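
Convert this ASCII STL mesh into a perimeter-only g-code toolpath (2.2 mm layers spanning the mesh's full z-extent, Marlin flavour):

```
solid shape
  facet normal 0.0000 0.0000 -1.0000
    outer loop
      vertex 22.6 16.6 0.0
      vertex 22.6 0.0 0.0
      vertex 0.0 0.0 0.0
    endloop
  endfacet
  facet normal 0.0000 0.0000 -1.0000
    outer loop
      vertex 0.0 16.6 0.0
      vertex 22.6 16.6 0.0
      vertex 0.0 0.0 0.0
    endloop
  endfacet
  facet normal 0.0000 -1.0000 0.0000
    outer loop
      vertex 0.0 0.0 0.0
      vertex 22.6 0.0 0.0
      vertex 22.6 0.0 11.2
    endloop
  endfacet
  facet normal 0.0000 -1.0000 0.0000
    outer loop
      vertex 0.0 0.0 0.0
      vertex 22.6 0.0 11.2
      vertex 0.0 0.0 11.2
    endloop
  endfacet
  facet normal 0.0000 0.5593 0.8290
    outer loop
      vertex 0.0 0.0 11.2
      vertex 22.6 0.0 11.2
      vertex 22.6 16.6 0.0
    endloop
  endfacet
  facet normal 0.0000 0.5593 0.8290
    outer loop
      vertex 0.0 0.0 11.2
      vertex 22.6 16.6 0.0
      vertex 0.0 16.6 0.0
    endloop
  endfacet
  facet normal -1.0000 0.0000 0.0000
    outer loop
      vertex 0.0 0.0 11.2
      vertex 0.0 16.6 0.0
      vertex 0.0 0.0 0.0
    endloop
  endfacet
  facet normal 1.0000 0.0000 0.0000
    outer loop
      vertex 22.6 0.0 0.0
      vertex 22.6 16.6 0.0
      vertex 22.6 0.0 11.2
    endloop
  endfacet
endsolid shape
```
; perimeter-only toolpath
G21 ; units = mm
G90 ; absolute positioning
G28 ; home
; layer 1
G0 Z2.2
G0 X0.0 Y0.0
G1 X22.6 Y0.0
G1 X22.6 Y13.3
G1 X0.0 Y13.3
G1 X0.0 Y0.0
; layer 2
G0 Z4.5
G0 X0.0 Y0.0
G1 X22.6 Y0.0
G1 X22.6 Y10.0
G1 X0.0 Y10.0
G1 X0.0 Y0.0
; layer 3
G0 Z6.7
G0 X0.0 Y0.0
G1 X22.6 Y0.0
G1 X22.6 Y6.6
G1 X0.0 Y6.6
G1 X0.0 Y0.0
; layer 4
G0 Z9.0
G0 X0.0 Y0.0
G1 X22.6 Y0.0
G1 X22.6 Y3.3
G1 X0.0 Y3.3
G1 X0.0 Y0.0
M2 ; end

The solid is a wedge (ramp): 22.6 × 16.6 mm base, rising to 11.2 mm along the y=0 edge and sloping linearly to z=0 at y=16.6. Slicing at Δz = 2.2 mm — 5 equal slices spanning the solid's height, so layer i sits at z = i·h/5 — gives 4 non-empty perimeters. Each is a 4-segment closed polygon; G0 lifts to the layer z and rapids to the start vertex, then G1 traces the edges. The cross-section shrinks linearly with z (the slice at the apex is degenerate and omitted).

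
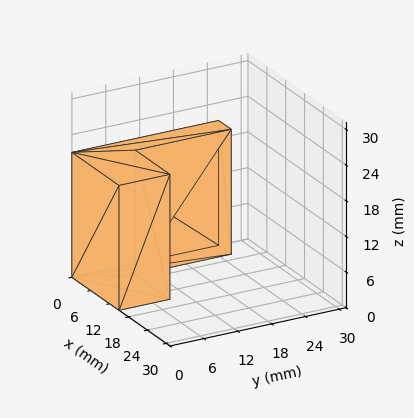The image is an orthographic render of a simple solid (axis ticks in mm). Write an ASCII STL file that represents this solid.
Reading the render: the shape is an L-shaped prism: outer 15 × 26 mm, arm thicknesses ≈ 9 mm (horizontal) and 4 mm (vertical), extruded 21 mm in z (dimensions read to the nearest mm from the axis ticks). For the STL, each face is triangulated and given an outward normal.

solid part
  facet normal 0.0000 0.0000 -1.0000
    outer loop
      vertex 15.0 9.0 0.0
      vertex 15.0 0.0 0.0
      vertex 0.0 0.0 0.0
    endloop
  endfacet
  facet normal 0.0000 0.0000 -1.0000
    outer loop
      vertex 4.0 9.0 0.0
      vertex 15.0 9.0 0.0
      vertex 0.0 0.0 0.0
    endloop
  endfacet
  facet normal 0.0000 0.0000 -1.0000
    outer loop
      vertex 4.0 26.0 0.0
      vertex 4.0 9.0 0.0
      vertex 0.0 0.0 0.0
    endloop
  endfacet
  facet normal 0.0000 0.0000 -1.0000
    outer loop
      vertex 0.0 26.0 0.0
      vertex 4.0 26.0 0.0
      vertex 0.0 0.0 0.0
    endloop
  endfacet
  facet normal 0.0000 0.0000 1.0000
    outer loop
      vertex 0.0 0.0 21.0
      vertex 15.0 0.0 21.0
      vertex 15.0 9.0 21.0
    endloop
  endfacet
  facet normal 0.0000 0.0000 1.0000
    outer loop
      vertex 0.0 0.0 21.0
      vertex 15.0 9.0 21.0
      vertex 4.0 9.0 21.0
    endloop
  endfacet
  facet normal 0.0000 0.0000 1.0000
    outer loop
      vertex 0.0 0.0 21.0
      vertex 4.0 9.0 21.0
      vertex 4.0 26.0 21.0
    endloop
  endfacet
  facet normal 0.0000 0.0000 1.0000
    outer loop
      vertex 0.0 0.0 21.0
      vertex 4.0 26.0 21.0
      vertex 0.0 26.0 21.0
    endloop
  endfacet
  facet normal 0.0000 -1.0000 0.0000
    outer loop
      vertex 0.0 0.0 0.0
      vertex 15.0 0.0 0.0
      vertex 15.0 0.0 21.0
    endloop
  endfacet
  facet normal 0.0000 -1.0000 0.0000
    outer loop
      vertex 0.0 0.0 0.0
      vertex 15.0 0.0 21.0
      vertex 0.0 0.0 21.0
    endloop
  endfacet
  facet normal 1.0000 0.0000 0.0000
    outer loop
      vertex 15.0 0.0 0.0
      vertex 15.0 9.0 0.0
      vertex 15.0 9.0 21.0
    endloop
  endfacet
  facet normal 1.0000 0.0000 0.0000
    outer loop
      vertex 15.0 0.0 0.0
      vertex 15.0 9.0 21.0
      vertex 15.0 0.0 21.0
    endloop
  endfacet
  facet normal 0.0000 1.0000 0.0000
    outer loop
      vertex 15.0 9.0 0.0
      vertex 4.0 9.0 0.0
      vertex 4.0 9.0 21.0
    endloop
  endfacet
  facet normal 0.0000 1.0000 0.0000
    outer loop
      vertex 15.0 9.0 0.0
      vertex 4.0 9.0 21.0
      vertex 15.0 9.0 21.0
    endloop
  endfacet
  facet normal 1.0000 0.0000 0.0000
    outer loop
      vertex 4.0 9.0 0.0
      vertex 4.0 26.0 0.0
      vertex 4.0 26.0 21.0
    endloop
  endfacet
  facet normal 1.0000 0.0000 0.0000
    outer loop
      vertex 4.0 9.0 0.0
      vertex 4.0 26.0 21.0
      vertex 4.0 9.0 21.0
    endloop
  endfacet
  facet normal 0.0000 1.0000 0.0000
    outer loop
      vertex 4.0 26.0 0.0
      vertex 0.0 26.0 0.0
      vertex 0.0 26.0 21.0
    endloop
  endfacet
  facet normal 0.0000 1.0000 0.0000
    outer loop
      vertex 4.0 26.0 0.0
      vertex 0.0 26.0 21.0
      vertex 4.0 26.0 21.0
    endloop
  endfacet
  facet normal -1.0000 0.0000 0.0000
    outer loop
      vertex 0.0 26.0 0.0
      vertex 0.0 0.0 0.0
      vertex 0.0 0.0 21.0
    endloop
  endfacet
  facet normal -1.0000 0.0000 0.0000
    outer loop
      vertex 0.0 26.0 0.0
      vertex 0.0 0.0 21.0
      vertex 0.0 26.0 21.0
    endloop
  endfacet
endsolid part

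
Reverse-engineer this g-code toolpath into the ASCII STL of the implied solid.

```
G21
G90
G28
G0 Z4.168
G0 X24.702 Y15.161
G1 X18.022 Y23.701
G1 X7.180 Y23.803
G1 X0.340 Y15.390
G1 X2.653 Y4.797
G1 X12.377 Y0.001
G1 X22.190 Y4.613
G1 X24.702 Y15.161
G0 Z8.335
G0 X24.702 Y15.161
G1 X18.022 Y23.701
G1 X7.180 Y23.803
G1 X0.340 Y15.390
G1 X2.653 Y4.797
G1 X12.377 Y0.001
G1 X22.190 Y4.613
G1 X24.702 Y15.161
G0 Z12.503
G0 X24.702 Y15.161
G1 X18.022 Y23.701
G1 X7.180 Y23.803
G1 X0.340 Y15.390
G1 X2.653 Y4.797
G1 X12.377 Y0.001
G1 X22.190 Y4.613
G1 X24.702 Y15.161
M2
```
solid part
  facet normal 0.0000 0.0000 -1.0000
    outer loop
      vertex 7.180 23.803 0.000
      vertex 18.022 23.701 0.000
      vertex 24.702 15.161 0.000
    endloop
  endfacet
  facet normal 0.0000 0.0000 -1.0000
    outer loop
      vertex 0.340 15.390 0.000
      vertex 7.180 23.803 0.000
      vertex 24.702 15.161 0.000
    endloop
  endfacet
  facet normal 0.0000 0.0000 -1.0000
    outer loop
      vertex 2.653 4.797 0.000
      vertex 0.340 15.390 0.000
      vertex 24.702 15.161 0.000
    endloop
  endfacet
  facet normal 0.0000 0.0000 -1.0000
    outer loop
      vertex 12.377 0.001 0.000
      vertex 2.653 4.797 0.000
      vertex 24.702 15.161 0.000
    endloop
  endfacet
  facet normal 0.0000 0.0000 -1.0000
    outer loop
      vertex 22.190 4.613 0.000
      vertex 12.377 0.001 0.000
      vertex 24.702 15.161 0.000
    endloop
  endfacet
  facet normal 0.0000 0.0000 1.0000
    outer loop
      vertex 24.702 15.161 12.503
      vertex 18.022 23.701 12.503
      vertex 7.180 23.803 12.503
    endloop
  endfacet
  facet normal 0.0000 0.0000 1.0000
    outer loop
      vertex 24.702 15.161 12.503
      vertex 7.180 23.803 12.503
      vertex 0.340 15.390 12.503
    endloop
  endfacet
  facet normal 0.0000 0.0000 1.0000
    outer loop
      vertex 24.702 15.161 12.503
      vertex 0.340 15.390 12.503
      vertex 2.653 4.797 12.503
    endloop
  endfacet
  facet normal 0.0000 0.0000 1.0000
    outer loop
      vertex 24.702 15.161 12.503
      vertex 2.653 4.797 12.503
      vertex 12.377 0.001 12.503
    endloop
  endfacet
  facet normal 0.0000 0.0000 1.0000
    outer loop
      vertex 24.702 15.161 12.503
      vertex 12.377 0.001 12.503
      vertex 22.190 4.613 12.503
    endloop
  endfacet
  facet normal 0.7877 0.6161 0.0000
    outer loop
      vertex 24.702 15.161 0.000
      vertex 18.022 23.701 0.000
      vertex 18.022 23.701 12.503
    endloop
  endfacet
  facet normal 0.7877 0.6161 0.0000
    outer loop
      vertex 24.702 15.161 0.000
      vertex 18.022 23.701 12.503
      vertex 24.702 15.161 12.503
    endloop
  endfacet
  facet normal 0.0094 1.0000 0.0000
    outer loop
      vertex 18.022 23.701 0.000
      vertex 7.180 23.803 0.000
      vertex 7.180 23.803 12.503
    endloop
  endfacet
  facet normal 0.0094 1.0000 0.0000
    outer loop
      vertex 18.022 23.701 0.000
      vertex 7.180 23.803 12.503
      vertex 18.022 23.701 12.503
    endloop
  endfacet
  facet normal -0.7759 0.6308 0.0000
    outer loop
      vertex 7.180 23.803 0.000
      vertex 0.340 15.390 0.000
      vertex 0.340 15.390 12.503
    endloop
  endfacet
  facet normal -0.7759 0.6308 0.0000
    outer loop
      vertex 7.180 23.803 0.000
      vertex 0.340 15.390 12.503
      vertex 7.180 23.803 12.503
    endloop
  endfacet
  facet normal -0.9770 -0.2133 0.0000
    outer loop
      vertex 0.340 15.390 0.000
      vertex 2.653 4.797 0.000
      vertex 2.653 4.797 12.503
    endloop
  endfacet
  facet normal -0.9770 -0.2133 0.0000
    outer loop
      vertex 0.340 15.390 0.000
      vertex 2.653 4.797 12.503
      vertex 0.340 15.390 12.503
    endloop
  endfacet
  facet normal -0.4423 -0.8968 0.0000
    outer loop
      vertex 2.653 4.797 0.000
      vertex 12.377 0.001 0.000
      vertex 12.377 0.001 12.503
    endloop
  endfacet
  facet normal -0.4423 -0.8968 0.0000
    outer loop
      vertex 2.653 4.797 0.000
      vertex 12.377 0.001 12.503
      vertex 2.653 4.797 12.503
    endloop
  endfacet
  facet normal 0.4254 -0.9050 0.0000
    outer loop
      vertex 12.377 0.001 0.000
      vertex 22.190 4.613 0.000
      vertex 22.190 4.613 12.503
    endloop
  endfacet
  facet normal 0.4254 -0.9050 0.0000
    outer loop
      vertex 12.377 0.001 0.000
      vertex 22.190 4.613 12.503
      vertex 12.377 0.001 12.503
    endloop
  endfacet
  facet normal 0.9728 -0.2317 0.0000
    outer loop
      vertex 22.190 4.613 0.000
      vertex 24.702 15.161 0.000
      vertex 24.702 15.161 12.503
    endloop
  endfacet
  facet normal 0.9728 -0.2317 0.0000
    outer loop
      vertex 22.190 4.613 0.000
      vertex 24.702 15.161 12.503
      vertex 22.190 4.613 12.503
    endloop
  endfacet
endsolid part

The G0 Z moves step by Δz≈4.168 mm. Every layer's G1 loop is the same polygon, so the solid is a straight extrusion of it from z=0 to z≈12.5. Closing with flat bottom and top caps and triangulating gives 24 facets — a regular 7-sided prism (a cylinder approximated with 7 flat sides), circumscribed radius ≈ 12.5 mm, height ≈ 12.5 mm.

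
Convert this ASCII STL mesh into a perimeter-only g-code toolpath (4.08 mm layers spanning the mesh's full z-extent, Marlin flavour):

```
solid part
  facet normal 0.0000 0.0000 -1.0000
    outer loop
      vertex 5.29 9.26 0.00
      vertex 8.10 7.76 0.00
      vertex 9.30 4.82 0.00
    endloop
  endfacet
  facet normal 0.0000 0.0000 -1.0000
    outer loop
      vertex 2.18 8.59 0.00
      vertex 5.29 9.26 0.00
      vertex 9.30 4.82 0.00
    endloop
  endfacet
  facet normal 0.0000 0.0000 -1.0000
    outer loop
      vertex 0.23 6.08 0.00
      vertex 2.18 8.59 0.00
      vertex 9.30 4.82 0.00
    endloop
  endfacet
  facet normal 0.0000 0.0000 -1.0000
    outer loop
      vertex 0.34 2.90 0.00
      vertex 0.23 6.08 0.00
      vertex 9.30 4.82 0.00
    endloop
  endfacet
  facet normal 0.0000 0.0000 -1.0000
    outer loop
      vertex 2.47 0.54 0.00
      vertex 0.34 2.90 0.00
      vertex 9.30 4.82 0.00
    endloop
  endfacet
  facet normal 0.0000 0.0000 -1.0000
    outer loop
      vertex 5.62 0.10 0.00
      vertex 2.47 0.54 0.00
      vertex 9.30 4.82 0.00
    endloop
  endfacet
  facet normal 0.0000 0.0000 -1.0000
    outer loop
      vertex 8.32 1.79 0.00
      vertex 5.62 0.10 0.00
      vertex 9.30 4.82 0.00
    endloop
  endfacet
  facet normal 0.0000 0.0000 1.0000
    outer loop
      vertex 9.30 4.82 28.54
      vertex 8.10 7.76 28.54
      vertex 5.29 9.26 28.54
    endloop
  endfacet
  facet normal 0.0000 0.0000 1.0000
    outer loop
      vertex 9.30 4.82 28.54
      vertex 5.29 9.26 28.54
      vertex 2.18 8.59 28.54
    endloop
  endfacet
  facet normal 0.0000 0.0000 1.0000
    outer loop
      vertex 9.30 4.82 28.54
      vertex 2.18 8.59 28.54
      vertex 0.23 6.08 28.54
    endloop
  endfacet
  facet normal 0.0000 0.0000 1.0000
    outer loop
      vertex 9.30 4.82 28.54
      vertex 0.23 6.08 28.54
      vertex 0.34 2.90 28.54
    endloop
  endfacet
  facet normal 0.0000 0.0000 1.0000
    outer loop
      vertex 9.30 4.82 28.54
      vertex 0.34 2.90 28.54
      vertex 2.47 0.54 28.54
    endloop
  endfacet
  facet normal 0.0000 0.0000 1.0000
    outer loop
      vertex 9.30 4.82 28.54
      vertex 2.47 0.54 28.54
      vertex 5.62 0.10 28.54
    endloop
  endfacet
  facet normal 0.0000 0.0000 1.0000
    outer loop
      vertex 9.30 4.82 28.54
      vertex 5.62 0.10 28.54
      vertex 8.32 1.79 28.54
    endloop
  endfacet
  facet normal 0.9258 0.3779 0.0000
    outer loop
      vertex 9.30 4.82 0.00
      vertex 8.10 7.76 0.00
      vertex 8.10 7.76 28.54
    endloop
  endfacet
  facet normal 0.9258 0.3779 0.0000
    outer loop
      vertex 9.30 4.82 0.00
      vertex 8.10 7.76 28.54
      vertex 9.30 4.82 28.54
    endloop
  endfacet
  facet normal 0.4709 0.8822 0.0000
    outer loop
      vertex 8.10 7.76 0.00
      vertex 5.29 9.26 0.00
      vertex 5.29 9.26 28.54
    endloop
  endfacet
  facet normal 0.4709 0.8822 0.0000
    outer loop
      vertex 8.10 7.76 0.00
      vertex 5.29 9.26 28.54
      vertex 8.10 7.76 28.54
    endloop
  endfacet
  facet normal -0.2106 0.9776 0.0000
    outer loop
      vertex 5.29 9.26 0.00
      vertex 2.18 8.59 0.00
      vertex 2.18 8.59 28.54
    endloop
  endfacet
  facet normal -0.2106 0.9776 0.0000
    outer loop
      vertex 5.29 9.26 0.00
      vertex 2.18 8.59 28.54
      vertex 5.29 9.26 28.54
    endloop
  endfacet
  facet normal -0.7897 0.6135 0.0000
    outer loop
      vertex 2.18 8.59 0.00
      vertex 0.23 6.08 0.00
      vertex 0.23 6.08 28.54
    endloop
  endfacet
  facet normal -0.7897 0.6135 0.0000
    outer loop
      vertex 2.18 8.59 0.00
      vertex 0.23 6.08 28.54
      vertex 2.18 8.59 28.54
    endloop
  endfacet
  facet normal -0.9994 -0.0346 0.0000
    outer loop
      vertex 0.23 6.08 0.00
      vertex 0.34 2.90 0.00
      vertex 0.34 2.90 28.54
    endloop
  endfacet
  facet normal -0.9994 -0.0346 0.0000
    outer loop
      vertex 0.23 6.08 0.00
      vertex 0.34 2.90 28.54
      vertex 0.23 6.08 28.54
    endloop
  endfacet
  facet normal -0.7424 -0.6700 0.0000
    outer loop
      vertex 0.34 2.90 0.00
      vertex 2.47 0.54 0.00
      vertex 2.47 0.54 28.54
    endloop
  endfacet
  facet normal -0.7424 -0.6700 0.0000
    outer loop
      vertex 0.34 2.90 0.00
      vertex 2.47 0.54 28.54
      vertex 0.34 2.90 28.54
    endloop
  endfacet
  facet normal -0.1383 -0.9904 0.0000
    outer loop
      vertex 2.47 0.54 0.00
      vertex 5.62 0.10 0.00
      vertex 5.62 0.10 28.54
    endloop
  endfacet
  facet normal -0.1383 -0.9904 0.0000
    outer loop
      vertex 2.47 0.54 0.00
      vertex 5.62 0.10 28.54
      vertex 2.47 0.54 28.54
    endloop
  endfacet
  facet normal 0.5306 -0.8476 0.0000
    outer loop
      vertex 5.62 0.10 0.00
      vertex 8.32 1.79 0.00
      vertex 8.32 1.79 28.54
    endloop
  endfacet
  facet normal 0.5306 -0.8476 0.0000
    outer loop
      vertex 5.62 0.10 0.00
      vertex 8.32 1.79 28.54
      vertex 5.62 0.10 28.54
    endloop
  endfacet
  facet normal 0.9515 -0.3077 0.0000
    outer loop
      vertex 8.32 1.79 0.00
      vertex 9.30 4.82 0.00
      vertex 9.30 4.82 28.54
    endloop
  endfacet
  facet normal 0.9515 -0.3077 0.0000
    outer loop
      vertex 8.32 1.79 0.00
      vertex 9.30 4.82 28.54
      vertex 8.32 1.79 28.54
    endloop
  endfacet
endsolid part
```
; perimeter-only toolpath
G21 ; units = mm
G90 ; absolute positioning
G28 ; home
; layer 1
G0 Z4.08
G0 X9.30 Y4.82
G1 X8.10 Y7.76
G1 X5.29 Y9.26
G1 X2.18 Y8.59
G1 X0.23 Y6.08
G1 X0.34 Y2.90
G1 X2.47 Y0.54
G1 X5.62 Y0.10
G1 X8.32 Y1.79
G1 X9.30 Y4.82
; layer 2
G0 Z8.15
G0 X9.30 Y4.82
G1 X8.10 Y7.76
G1 X5.29 Y9.26
G1 X2.18 Y8.59
G1 X0.23 Y6.08
G1 X0.34 Y2.90
G1 X2.47 Y0.54
G1 X5.62 Y0.10
G1 X8.32 Y1.79
G1 X9.30 Y4.82
; layer 3
G0 Z12.23
G0 X9.30 Y4.82
G1 X8.10 Y7.76
G1 X5.29 Y9.26
G1 X2.18 Y8.59
G1 X0.23 Y6.08
G1 X0.34 Y2.90
G1 X2.47 Y0.54
G1 X5.62 Y0.10
G1 X8.32 Y1.79
G1 X9.30 Y4.82
; layer 4
G0 Z16.31
G0 X9.30 Y4.82
G1 X8.10 Y7.76
G1 X5.29 Y9.26
G1 X2.18 Y8.59
G1 X0.23 Y6.08
G1 X0.34 Y2.90
G1 X2.47 Y0.54
G1 X5.62 Y0.10
G1 X8.32 Y1.79
G1 X9.30 Y4.82
; layer 5
G0 Z20.39
G0 X9.30 Y4.82
G1 X8.10 Y7.76
G1 X5.29 Y9.26
G1 X2.18 Y8.59
G1 X0.23 Y6.08
G1 X0.34 Y2.90
G1 X2.47 Y0.54
G1 X5.62 Y0.10
G1 X8.32 Y1.79
G1 X9.30 Y4.82
; layer 6
G0 Z24.46
G0 X9.30 Y4.82
G1 X8.10 Y7.76
G1 X5.29 Y9.26
G1 X2.18 Y8.59
G1 X0.23 Y6.08
G1 X0.34 Y2.90
G1 X2.47 Y0.54
G1 X5.62 Y0.10
G1 X8.32 Y1.79
G1 X9.30 Y4.82
; layer 7
G0 Z28.54
G0 X9.30 Y4.82
G1 X8.10 Y7.76
G1 X5.29 Y9.26
G1 X2.18 Y8.59
G1 X0.23 Y6.08
G1 X0.34 Y2.90
G1 X2.47 Y0.54
G1 X5.62 Y0.10
G1 X8.32 Y1.79
G1 X9.30 Y4.82
M2 ; end

The solid is a regular 9-sided prism (a cylinder approximated with 9 flat sides), circumscribed radius ≈ 4.65 mm, height ≈ 28.5 mm. Slicing at Δz = 4.08 mm — 7 equal slices spanning the solid's height, so layer i sits at z = i·h/7 — gives 7 non-empty perimeters. Each is a 9-segment closed polygon; G0 lifts to the layer z and rapids to the start vertex, then G1 traces the edges.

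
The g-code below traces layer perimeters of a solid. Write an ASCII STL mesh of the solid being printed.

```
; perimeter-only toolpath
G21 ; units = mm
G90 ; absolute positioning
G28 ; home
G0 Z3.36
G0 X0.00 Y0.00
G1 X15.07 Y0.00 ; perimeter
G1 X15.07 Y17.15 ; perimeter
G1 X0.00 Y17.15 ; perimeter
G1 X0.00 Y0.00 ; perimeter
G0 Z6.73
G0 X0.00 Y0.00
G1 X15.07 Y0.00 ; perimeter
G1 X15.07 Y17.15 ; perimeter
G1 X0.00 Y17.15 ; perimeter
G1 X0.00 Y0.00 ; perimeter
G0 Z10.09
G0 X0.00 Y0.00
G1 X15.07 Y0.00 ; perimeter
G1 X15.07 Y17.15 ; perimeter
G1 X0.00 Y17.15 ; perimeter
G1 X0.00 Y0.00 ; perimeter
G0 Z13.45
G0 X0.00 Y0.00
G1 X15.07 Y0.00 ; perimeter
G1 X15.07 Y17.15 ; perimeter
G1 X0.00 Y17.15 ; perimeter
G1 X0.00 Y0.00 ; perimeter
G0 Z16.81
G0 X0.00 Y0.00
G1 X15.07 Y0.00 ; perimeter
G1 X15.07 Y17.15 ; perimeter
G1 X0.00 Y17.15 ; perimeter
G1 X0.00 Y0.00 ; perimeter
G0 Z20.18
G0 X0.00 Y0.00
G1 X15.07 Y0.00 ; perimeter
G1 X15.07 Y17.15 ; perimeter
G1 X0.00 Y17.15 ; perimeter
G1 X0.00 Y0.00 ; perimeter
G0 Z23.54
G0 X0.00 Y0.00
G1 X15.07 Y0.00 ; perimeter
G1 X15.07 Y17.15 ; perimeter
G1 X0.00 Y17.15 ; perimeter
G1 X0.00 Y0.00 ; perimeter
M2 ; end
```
solid part
  facet normal 0.0000 0.0000 -1.0000
    outer loop
      vertex 15.07 17.15 0.00
      vertex 15.07 0.00 0.00
      vertex 0.00 0.00 0.00
    endloop
  endfacet
  facet normal 0.0000 0.0000 -1.0000
    outer loop
      vertex 0.00 17.15 0.00
      vertex 15.07 17.15 0.00
      vertex 0.00 0.00 0.00
    endloop
  endfacet
  facet normal 0.0000 0.0000 1.0000
    outer loop
      vertex 0.00 0.00 23.54
      vertex 15.07 0.00 23.54
      vertex 15.07 17.15 23.54
    endloop
  endfacet
  facet normal 0.0000 0.0000 1.0000
    outer loop
      vertex 0.00 0.00 23.54
      vertex 15.07 17.15 23.54
      vertex 0.00 17.15 23.54
    endloop
  endfacet
  facet normal 0.0000 -1.0000 0.0000
    outer loop
      vertex 0.00 0.00 0.00
      vertex 15.07 0.00 0.00
      vertex 15.07 0.00 23.54
    endloop
  endfacet
  facet normal 0.0000 -1.0000 0.0000
    outer loop
      vertex 0.00 0.00 0.00
      vertex 15.07 0.00 23.54
      vertex 0.00 0.00 23.54
    endloop
  endfacet
  facet normal 0.0000 1.0000 0.0000
    outer loop
      vertex 15.07 17.15 23.54
      vertex 15.07 17.15 0.00
      vertex 0.00 17.15 0.00
    endloop
  endfacet
  facet normal 0.0000 1.0000 0.0000
    outer loop
      vertex 0.00 17.15 23.54
      vertex 15.07 17.15 23.54
      vertex 0.00 17.15 0.00
    endloop
  endfacet
  facet normal -1.0000 0.0000 0.0000
    outer loop
      vertex 0.00 17.15 23.54
      vertex 0.00 17.15 0.00
      vertex 0.00 0.00 0.00
    endloop
  endfacet
  facet normal -1.0000 0.0000 0.0000
    outer loop
      vertex 0.00 0.00 23.54
      vertex 0.00 17.15 23.54
      vertex 0.00 0.00 0.00
    endloop
  endfacet
  facet normal 1.0000 0.0000 0.0000
    outer loop
      vertex 15.07 0.00 0.00
      vertex 15.07 17.15 0.00
      vertex 15.07 17.15 23.54
    endloop
  endfacet
  facet normal 1.0000 0.0000 0.0000
    outer loop
      vertex 15.07 0.00 0.00
      vertex 15.07 17.15 23.54
      vertex 15.07 0.00 23.54
    endloop
  endfacet
endsolid part

The G0 Z moves step by Δz≈3.36 mm. Every layer's G1 loop is the same polygon, so the solid is a straight extrusion of it from z=0 to z≈23.5. Closing with flat bottom and top caps and triangulating gives 12 facets — a rectangular box, roughly 15.1 × 17.1 mm footprint and 23.5 mm tall.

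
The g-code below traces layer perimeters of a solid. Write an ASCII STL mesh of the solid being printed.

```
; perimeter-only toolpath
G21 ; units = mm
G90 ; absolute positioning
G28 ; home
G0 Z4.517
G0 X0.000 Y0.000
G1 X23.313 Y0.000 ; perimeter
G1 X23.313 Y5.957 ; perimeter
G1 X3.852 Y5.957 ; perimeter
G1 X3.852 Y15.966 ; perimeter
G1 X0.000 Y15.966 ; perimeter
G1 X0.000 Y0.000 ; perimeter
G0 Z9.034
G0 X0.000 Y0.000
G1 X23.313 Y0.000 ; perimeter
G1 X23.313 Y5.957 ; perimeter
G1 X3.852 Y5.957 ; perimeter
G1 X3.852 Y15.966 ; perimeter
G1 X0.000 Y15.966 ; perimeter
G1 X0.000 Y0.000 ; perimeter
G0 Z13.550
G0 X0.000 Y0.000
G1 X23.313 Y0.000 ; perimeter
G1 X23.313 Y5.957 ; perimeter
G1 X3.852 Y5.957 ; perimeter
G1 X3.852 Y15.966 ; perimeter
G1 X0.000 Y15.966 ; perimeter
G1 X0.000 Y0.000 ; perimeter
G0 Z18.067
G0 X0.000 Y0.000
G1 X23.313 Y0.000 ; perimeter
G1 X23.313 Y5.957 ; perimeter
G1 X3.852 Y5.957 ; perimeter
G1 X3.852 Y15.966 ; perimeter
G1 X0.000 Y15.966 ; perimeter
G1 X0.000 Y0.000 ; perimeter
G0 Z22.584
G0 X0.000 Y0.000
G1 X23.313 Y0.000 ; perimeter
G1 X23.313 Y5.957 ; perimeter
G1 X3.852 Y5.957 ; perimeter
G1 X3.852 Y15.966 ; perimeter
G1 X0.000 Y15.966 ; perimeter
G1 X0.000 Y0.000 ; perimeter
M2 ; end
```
solid part
  facet normal 0.0000 0.0000 -1.0000
    outer loop
      vertex 23.313 5.957 0.000
      vertex 23.313 0.000 0.000
      vertex 0.000 0.000 0.000
    endloop
  endfacet
  facet normal 0.0000 0.0000 -1.0000
    outer loop
      vertex 3.852 5.957 0.000
      vertex 23.313 5.957 0.000
      vertex 0.000 0.000 0.000
    endloop
  endfacet
  facet normal 0.0000 0.0000 -1.0000
    outer loop
      vertex 3.852 15.966 0.000
      vertex 3.852 5.957 0.000
      vertex 0.000 0.000 0.000
    endloop
  endfacet
  facet normal 0.0000 0.0000 -1.0000
    outer loop
      vertex 0.000 15.966 0.000
      vertex 3.852 15.966 0.000
      vertex 0.000 0.000 0.000
    endloop
  endfacet
  facet normal 0.0000 0.0000 1.0000
    outer loop
      vertex 0.000 0.000 22.584
      vertex 23.313 0.000 22.584
      vertex 23.313 5.957 22.584
    endloop
  endfacet
  facet normal 0.0000 0.0000 1.0000
    outer loop
      vertex 0.000 0.000 22.584
      vertex 23.313 5.957 22.584
      vertex 3.852 5.957 22.584
    endloop
  endfacet
  facet normal 0.0000 0.0000 1.0000
    outer loop
      vertex 0.000 0.000 22.584
      vertex 3.852 5.957 22.584
      vertex 3.852 15.966 22.584
    endloop
  endfacet
  facet normal 0.0000 0.0000 1.0000
    outer loop
      vertex 0.000 0.000 22.584
      vertex 3.852 15.966 22.584
      vertex 0.000 15.966 22.584
    endloop
  endfacet
  facet normal 0.0000 -1.0000 0.0000
    outer loop
      vertex 0.000 0.000 0.000
      vertex 23.313 0.000 0.000
      vertex 23.313 0.000 22.584
    endloop
  endfacet
  facet normal 0.0000 -1.0000 0.0000
    outer loop
      vertex 0.000 0.000 0.000
      vertex 23.313 0.000 22.584
      vertex 0.000 0.000 22.584
    endloop
  endfacet
  facet normal 1.0000 0.0000 0.0000
    outer loop
      vertex 23.313 0.000 0.000
      vertex 23.313 5.957 0.000
      vertex 23.313 5.957 22.584
    endloop
  endfacet
  facet normal 1.0000 0.0000 0.0000
    outer loop
      vertex 23.313 0.000 0.000
      vertex 23.313 5.957 22.584
      vertex 23.313 0.000 22.584
    endloop
  endfacet
  facet normal 0.0000 1.0000 0.0000
    outer loop
      vertex 23.313 5.957 0.000
      vertex 3.852 5.957 0.000
      vertex 3.852 5.957 22.584
    endloop
  endfacet
  facet normal 0.0000 1.0000 0.0000
    outer loop
      vertex 23.313 5.957 0.000
      vertex 3.852 5.957 22.584
      vertex 23.313 5.957 22.584
    endloop
  endfacet
  facet normal 1.0000 0.0000 0.0000
    outer loop
      vertex 3.852 5.957 0.000
      vertex 3.852 15.966 0.000
      vertex 3.852 15.966 22.584
    endloop
  endfacet
  facet normal 1.0000 0.0000 0.0000
    outer loop
      vertex 3.852 5.957 0.000
      vertex 3.852 15.966 22.584
      vertex 3.852 5.957 22.584
    endloop
  endfacet
  facet normal 0.0000 1.0000 0.0000
    outer loop
      vertex 3.852 15.966 0.000
      vertex 0.000 15.966 0.000
      vertex 0.000 15.966 22.584
    endloop
  endfacet
  facet normal 0.0000 1.0000 0.0000
    outer loop
      vertex 3.852 15.966 0.000
      vertex 0.000 15.966 22.584
      vertex 3.852 15.966 22.584
    endloop
  endfacet
  facet normal -1.0000 0.0000 0.0000
    outer loop
      vertex 0.000 15.966 0.000
      vertex 0.000 0.000 0.000
      vertex 0.000 0.000 22.584
    endloop
  endfacet
  facet normal -1.0000 0.0000 0.0000
    outer loop
      vertex 0.000 15.966 0.000
      vertex 0.000 0.000 22.584
      vertex 0.000 15.966 22.584
    endloop
  endfacet
endsolid part

The G0 Z moves step by Δz≈4.517 mm. Every layer's G1 loop is the same polygon, so the solid is a straight extrusion of it from z=0 to z≈22.6. Closing with flat bottom and top caps and triangulating gives 20 facets — an L-shaped prism: outer 23.3 × 16 mm, arm thicknesses ≈ 5.96 mm (horizontal) and 3.85 mm (vertical), extruded 22.6 mm in z.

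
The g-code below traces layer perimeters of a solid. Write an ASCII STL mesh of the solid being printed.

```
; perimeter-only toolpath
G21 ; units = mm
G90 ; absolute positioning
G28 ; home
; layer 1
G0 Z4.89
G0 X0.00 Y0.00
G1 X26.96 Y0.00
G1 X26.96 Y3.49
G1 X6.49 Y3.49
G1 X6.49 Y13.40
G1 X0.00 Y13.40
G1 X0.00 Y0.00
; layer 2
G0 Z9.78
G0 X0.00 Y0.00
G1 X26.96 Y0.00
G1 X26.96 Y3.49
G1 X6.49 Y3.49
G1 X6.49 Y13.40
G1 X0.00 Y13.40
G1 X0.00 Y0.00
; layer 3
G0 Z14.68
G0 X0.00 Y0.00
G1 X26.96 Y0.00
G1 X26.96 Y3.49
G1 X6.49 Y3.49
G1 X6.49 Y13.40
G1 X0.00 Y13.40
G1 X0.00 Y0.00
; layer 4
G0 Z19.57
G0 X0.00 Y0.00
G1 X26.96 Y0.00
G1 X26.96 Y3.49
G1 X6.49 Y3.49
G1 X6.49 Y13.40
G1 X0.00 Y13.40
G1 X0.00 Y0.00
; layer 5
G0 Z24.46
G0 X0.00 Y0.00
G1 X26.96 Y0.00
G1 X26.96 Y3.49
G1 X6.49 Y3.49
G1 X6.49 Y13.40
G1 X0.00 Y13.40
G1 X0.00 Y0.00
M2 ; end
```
solid part
  facet normal 0.0000 0.0000 -1.0000
    outer loop
      vertex 26.96 3.49 0.00
      vertex 26.96 0.00 0.00
      vertex 0.00 0.00 0.00
    endloop
  endfacet
  facet normal 0.0000 0.0000 -1.0000
    outer loop
      vertex 6.49 3.49 0.00
      vertex 26.96 3.49 0.00
      vertex 0.00 0.00 0.00
    endloop
  endfacet
  facet normal 0.0000 0.0000 -1.0000
    outer loop
      vertex 6.49 13.40 0.00
      vertex 6.49 3.49 0.00
      vertex 0.00 0.00 0.00
    endloop
  endfacet
  facet normal 0.0000 0.0000 -1.0000
    outer loop
      vertex 0.00 13.40 0.00
      vertex 6.49 13.40 0.00
      vertex 0.00 0.00 0.00
    endloop
  endfacet
  facet normal 0.0000 0.0000 1.0000
    outer loop
      vertex 0.00 0.00 24.46
      vertex 26.96 0.00 24.46
      vertex 26.96 3.49 24.46
    endloop
  endfacet
  facet normal 0.0000 0.0000 1.0000
    outer loop
      vertex 0.00 0.00 24.46
      vertex 26.96 3.49 24.46
      vertex 6.49 3.49 24.46
    endloop
  endfacet
  facet normal 0.0000 0.0000 1.0000
    outer loop
      vertex 0.00 0.00 24.46
      vertex 6.49 3.49 24.46
      vertex 6.49 13.40 24.46
    endloop
  endfacet
  facet normal 0.0000 0.0000 1.0000
    outer loop
      vertex 0.00 0.00 24.46
      vertex 6.49 13.40 24.46
      vertex 0.00 13.40 24.46
    endloop
  endfacet
  facet normal 0.0000 -1.0000 0.0000
    outer loop
      vertex 0.00 0.00 0.00
      vertex 26.96 0.00 0.00
      vertex 26.96 0.00 24.46
    endloop
  endfacet
  facet normal 0.0000 -1.0000 0.0000
    outer loop
      vertex 0.00 0.00 0.00
      vertex 26.96 0.00 24.46
      vertex 0.00 0.00 24.46
    endloop
  endfacet
  facet normal 1.0000 0.0000 0.0000
    outer loop
      vertex 26.96 0.00 0.00
      vertex 26.96 3.49 0.00
      vertex 26.96 3.49 24.46
    endloop
  endfacet
  facet normal 1.0000 0.0000 0.0000
    outer loop
      vertex 26.96 0.00 0.00
      vertex 26.96 3.49 24.46
      vertex 26.96 0.00 24.46
    endloop
  endfacet
  facet normal 0.0000 1.0000 0.0000
    outer loop
      vertex 26.96 3.49 0.00
      vertex 6.49 3.49 0.00
      vertex 6.49 3.49 24.46
    endloop
  endfacet
  facet normal 0.0000 1.0000 0.0000
    outer loop
      vertex 26.96 3.49 0.00
      vertex 6.49 3.49 24.46
      vertex 26.96 3.49 24.46
    endloop
  endfacet
  facet normal 1.0000 0.0000 0.0000
    outer loop
      vertex 6.49 3.49 0.00
      vertex 6.49 13.40 0.00
      vertex 6.49 13.40 24.46
    endloop
  endfacet
  facet normal 1.0000 0.0000 0.0000
    outer loop
      vertex 6.49 3.49 0.00
      vertex 6.49 13.40 24.46
      vertex 6.49 3.49 24.46
    endloop
  endfacet
  facet normal 0.0000 1.0000 0.0000
    outer loop
      vertex 6.49 13.40 0.00
      vertex 0.00 13.40 0.00
      vertex 0.00 13.40 24.46
    endloop
  endfacet
  facet normal 0.0000 1.0000 0.0000
    outer loop
      vertex 6.49 13.40 0.00
      vertex 0.00 13.40 24.46
      vertex 6.49 13.40 24.46
    endloop
  endfacet
  facet normal -1.0000 0.0000 0.0000
    outer loop
      vertex 0.00 13.40 0.00
      vertex 0.00 0.00 0.00
      vertex 0.00 0.00 24.46
    endloop
  endfacet
  facet normal -1.0000 0.0000 0.0000
    outer loop
      vertex 0.00 13.40 0.00
      vertex 0.00 0.00 24.46
      vertex 0.00 13.40 24.46
    endloop
  endfacet
endsolid part

The G0 Z moves step by Δz≈4.89 mm. Every layer's G1 loop is the same polygon, so the solid is a straight extrusion of it from z=0 to z≈24.5. Closing with flat bottom and top caps and triangulating gives 20 facets — an L-shaped prism: outer 27 × 13.4 mm, arm thicknesses ≈ 3.49 mm (horizontal) and 6.49 mm (vertical), extruded 24.5 mm in z.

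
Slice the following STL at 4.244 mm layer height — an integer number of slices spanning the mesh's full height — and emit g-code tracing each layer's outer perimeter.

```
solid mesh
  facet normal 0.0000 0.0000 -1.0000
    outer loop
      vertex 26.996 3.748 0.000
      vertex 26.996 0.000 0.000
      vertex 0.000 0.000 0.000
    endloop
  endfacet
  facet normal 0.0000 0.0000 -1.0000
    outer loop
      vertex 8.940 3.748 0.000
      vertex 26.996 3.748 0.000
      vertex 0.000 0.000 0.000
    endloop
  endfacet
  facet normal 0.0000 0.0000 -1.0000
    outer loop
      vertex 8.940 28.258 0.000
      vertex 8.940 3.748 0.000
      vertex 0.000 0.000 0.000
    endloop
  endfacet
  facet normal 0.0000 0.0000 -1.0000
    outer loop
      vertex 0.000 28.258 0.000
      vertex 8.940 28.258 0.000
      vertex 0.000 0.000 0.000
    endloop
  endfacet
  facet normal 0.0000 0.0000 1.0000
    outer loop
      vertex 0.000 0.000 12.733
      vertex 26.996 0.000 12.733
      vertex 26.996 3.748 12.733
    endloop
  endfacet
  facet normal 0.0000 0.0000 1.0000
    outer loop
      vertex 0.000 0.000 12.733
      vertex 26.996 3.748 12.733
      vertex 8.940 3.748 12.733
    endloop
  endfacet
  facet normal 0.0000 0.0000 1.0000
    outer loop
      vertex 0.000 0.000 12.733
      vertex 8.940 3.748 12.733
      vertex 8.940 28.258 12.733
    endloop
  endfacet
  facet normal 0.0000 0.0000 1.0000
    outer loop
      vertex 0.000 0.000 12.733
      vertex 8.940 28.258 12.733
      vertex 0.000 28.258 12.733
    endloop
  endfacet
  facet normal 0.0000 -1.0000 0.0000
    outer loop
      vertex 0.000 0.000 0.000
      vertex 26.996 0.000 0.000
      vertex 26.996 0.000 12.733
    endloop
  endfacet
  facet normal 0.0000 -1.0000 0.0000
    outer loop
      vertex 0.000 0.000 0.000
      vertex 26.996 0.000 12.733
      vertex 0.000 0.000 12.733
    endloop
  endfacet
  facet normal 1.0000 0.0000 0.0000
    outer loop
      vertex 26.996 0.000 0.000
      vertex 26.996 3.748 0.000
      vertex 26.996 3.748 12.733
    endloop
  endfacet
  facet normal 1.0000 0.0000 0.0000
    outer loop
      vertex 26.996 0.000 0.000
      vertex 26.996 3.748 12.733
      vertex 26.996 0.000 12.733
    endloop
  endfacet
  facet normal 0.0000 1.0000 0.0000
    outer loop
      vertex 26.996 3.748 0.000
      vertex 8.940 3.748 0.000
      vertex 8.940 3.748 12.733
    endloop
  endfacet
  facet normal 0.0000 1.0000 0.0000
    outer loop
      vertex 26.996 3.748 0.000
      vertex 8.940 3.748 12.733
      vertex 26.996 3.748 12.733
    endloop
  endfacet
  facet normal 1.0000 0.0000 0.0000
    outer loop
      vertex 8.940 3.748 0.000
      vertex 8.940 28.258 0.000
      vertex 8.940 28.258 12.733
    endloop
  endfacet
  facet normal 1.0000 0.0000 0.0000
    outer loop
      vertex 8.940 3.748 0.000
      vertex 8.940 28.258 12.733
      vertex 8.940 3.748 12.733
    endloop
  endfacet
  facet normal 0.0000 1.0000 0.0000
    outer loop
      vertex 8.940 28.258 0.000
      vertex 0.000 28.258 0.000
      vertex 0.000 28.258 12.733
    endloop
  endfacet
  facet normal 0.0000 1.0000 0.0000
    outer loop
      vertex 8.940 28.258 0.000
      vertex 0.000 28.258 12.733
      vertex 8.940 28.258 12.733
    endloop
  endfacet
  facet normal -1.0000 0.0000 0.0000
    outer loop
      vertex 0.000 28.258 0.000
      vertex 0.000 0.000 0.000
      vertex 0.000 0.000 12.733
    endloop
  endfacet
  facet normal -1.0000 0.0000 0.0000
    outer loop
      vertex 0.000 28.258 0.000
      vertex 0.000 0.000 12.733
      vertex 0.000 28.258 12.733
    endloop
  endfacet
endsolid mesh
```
; perimeter-only toolpath
G21 ; units = mm
G90 ; absolute positioning
G28 ; home
; layer 1
G0 Z4.244
G0 X0.000 Y0.000
G1 X26.996 Y0.000
G1 X26.996 Y3.748
G1 X8.940 Y3.748
G1 X8.940 Y28.258
G1 X0.000 Y28.258
G1 X0.000 Y0.000
; layer 2
G0 Z8.489
G0 X0.000 Y0.000
G1 X26.996 Y0.000
G1 X26.996 Y3.748
G1 X8.940 Y3.748
G1 X8.940 Y28.258
G1 X0.000 Y28.258
G1 X0.000 Y0.000
; layer 3
G0 Z12.733
G0 X0.000 Y0.000
G1 X26.996 Y0.000
G1 X26.996 Y3.748
G1 X8.940 Y3.748
G1 X8.940 Y28.258
G1 X0.000 Y28.258
G1 X0.000 Y0.000
M2 ; end

The solid is an L-shaped prism: outer 27 × 28.3 mm, arm thicknesses ≈ 3.75 mm (horizontal) and 8.94 mm (vertical), extruded 12.7 mm in z. Slicing at Δz = 4.244 mm — 3 equal slices spanning the solid's height, so layer i sits at z = i·h/3 — gives 3 non-empty perimeters. Each is a 6-segment closed polygon; G0 lifts to the layer z and rapids to the start vertex, then G1 traces the edges.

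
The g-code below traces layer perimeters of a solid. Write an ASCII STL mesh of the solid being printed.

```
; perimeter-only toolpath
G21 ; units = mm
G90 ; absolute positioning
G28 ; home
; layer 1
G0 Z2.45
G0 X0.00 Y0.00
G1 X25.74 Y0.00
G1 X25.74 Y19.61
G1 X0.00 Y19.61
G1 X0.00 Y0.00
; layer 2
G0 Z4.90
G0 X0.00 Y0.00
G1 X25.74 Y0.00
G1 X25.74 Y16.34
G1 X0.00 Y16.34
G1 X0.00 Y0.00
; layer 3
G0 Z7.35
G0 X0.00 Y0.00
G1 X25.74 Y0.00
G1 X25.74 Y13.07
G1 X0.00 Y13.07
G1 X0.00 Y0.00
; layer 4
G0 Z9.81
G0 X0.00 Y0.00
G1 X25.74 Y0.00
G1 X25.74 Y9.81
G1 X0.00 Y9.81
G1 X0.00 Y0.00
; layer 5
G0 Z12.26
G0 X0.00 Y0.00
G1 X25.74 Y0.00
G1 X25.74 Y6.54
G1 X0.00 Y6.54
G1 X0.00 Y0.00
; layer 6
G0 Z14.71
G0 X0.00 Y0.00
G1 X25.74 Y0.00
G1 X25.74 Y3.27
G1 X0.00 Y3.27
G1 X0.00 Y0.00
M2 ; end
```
solid part
  facet normal 0.0000 0.0000 -1.0000
    outer loop
      vertex 25.74 22.88 0.00
      vertex 25.74 0.00 0.00
      vertex 0.00 0.00 0.00
    endloop
  endfacet
  facet normal 0.0000 0.0000 -1.0000
    outer loop
      vertex 0.00 22.88 0.00
      vertex 25.74 22.88 0.00
      vertex 0.00 0.00 0.00
    endloop
  endfacet
  facet normal 0.0000 -1.0000 0.0000
    outer loop
      vertex 0.00 0.00 0.00
      vertex 25.74 0.00 0.00
      vertex 25.74 0.00 17.16
    endloop
  endfacet
  facet normal 0.0000 -1.0000 0.0000
    outer loop
      vertex 0.00 0.00 0.00
      vertex 25.74 0.00 17.16
      vertex 0.00 0.00 17.16
    endloop
  endfacet
  facet normal 0.0000 0.6000 0.8000
    outer loop
      vertex 0.00 0.00 17.16
      vertex 25.74 0.00 17.16
      vertex 25.74 22.88 0.00
    endloop
  endfacet
  facet normal 0.0000 0.6000 0.8000
    outer loop
      vertex 0.00 0.00 17.16
      vertex 25.74 22.88 0.00
      vertex 0.00 22.88 0.00
    endloop
  endfacet
  facet normal -1.0000 0.0000 0.0000
    outer loop
      vertex 0.00 0.00 17.16
      vertex 0.00 22.88 0.00
      vertex 0.00 0.00 0.00
    endloop
  endfacet
  facet normal 1.0000 0.0000 0.0000
    outer loop
      vertex 25.74 0.00 0.00
      vertex 25.74 22.88 0.00
      vertex 25.74 0.00 17.16
    endloop
  endfacet
endsolid part

The G0 Z moves step by Δz≈2.45 mm. The G1 loops shrink linearly with z, so the solid tapers from its base footprint up to z≈17.2. Closing with a flat bottom cap and the tapered top and triangulating gives 8 facets — a wedge (ramp): 25.7 × 22.9 mm base, rising to 17.2 mm along the y=0 edge and sloping linearly to z=0 at y=22.9.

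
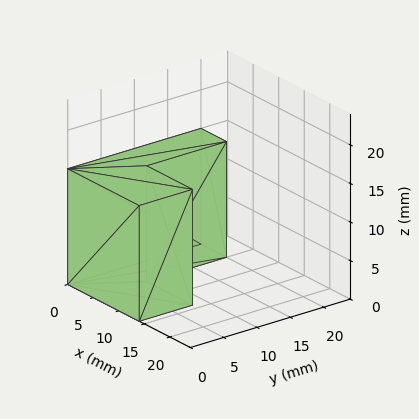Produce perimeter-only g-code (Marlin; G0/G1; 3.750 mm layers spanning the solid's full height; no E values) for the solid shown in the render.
Reading the render: the shape is an L-shaped prism: outer 14 × 20 mm, arm thicknesses ≈ 8 mm (horizontal) and 5 mm (vertical), extruded 15 mm in z (dimensions read to the nearest mm from the axis ticks). For the g-code, the solid's height is divided into equal slices at the stated Δz and each level perimeter traced with G1 moves after a G0 lift.

; perimeter-only toolpath
G21 ; units = mm
G90 ; absolute positioning
G28 ; home
; layer 1
G0 Z3.750
G0 X0.000 Y0.000
G1 X14.000 Y0.000
G1 X14.000 Y8.000
G1 X5.000 Y8.000
G1 X5.000 Y20.000
G1 X0.000 Y20.000
G1 X0.000 Y0.000
; layer 2
G0 Z7.500
G0 X0.000 Y0.000
G1 X14.000 Y0.000
G1 X14.000 Y8.000
G1 X5.000 Y8.000
G1 X5.000 Y20.000
G1 X0.000 Y20.000
G1 X0.000 Y0.000
; layer 3
G0 Z11.250
G0 X0.000 Y0.000
G1 X14.000 Y0.000
G1 X14.000 Y8.000
G1 X5.000 Y8.000
G1 X5.000 Y20.000
G1 X0.000 Y20.000
G1 X0.000 Y0.000
; layer 4
G0 Z15.000
G0 X0.000 Y0.000
G1 X14.000 Y0.000
G1 X14.000 Y8.000
G1 X5.000 Y8.000
G1 X5.000 Y20.000
G1 X0.000 Y20.000
G1 X0.000 Y0.000
M2 ; end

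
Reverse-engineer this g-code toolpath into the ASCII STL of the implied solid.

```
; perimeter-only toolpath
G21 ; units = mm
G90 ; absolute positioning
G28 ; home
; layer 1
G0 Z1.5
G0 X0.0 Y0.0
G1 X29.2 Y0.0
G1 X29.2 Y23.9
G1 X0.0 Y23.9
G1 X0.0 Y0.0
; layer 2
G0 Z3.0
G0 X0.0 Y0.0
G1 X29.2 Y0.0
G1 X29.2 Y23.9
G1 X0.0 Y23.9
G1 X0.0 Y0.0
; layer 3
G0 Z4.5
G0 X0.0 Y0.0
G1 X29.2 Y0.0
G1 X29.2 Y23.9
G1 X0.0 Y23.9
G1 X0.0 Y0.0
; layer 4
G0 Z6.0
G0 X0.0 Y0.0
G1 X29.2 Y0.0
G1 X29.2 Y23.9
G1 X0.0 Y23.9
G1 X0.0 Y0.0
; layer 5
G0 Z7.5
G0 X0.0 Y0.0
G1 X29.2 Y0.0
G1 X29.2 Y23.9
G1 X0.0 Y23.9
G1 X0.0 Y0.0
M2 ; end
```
solid part
  facet normal 0.0000 0.0000 -1.0000
    outer loop
      vertex 29.2 23.9 0.0
      vertex 29.2 0.0 0.0
      vertex 0.0 0.0 0.0
    endloop
  endfacet
  facet normal 0.0000 0.0000 -1.0000
    outer loop
      vertex 0.0 23.9 0.0
      vertex 29.2 23.9 0.0
      vertex 0.0 0.0 0.0
    endloop
  endfacet
  facet normal 0.0000 0.0000 1.0000
    outer loop
      vertex 0.0 0.0 7.5
      vertex 29.2 0.0 7.5
      vertex 29.2 23.9 7.5
    endloop
  endfacet
  facet normal 0.0000 0.0000 1.0000
    outer loop
      vertex 0.0 0.0 7.5
      vertex 29.2 23.9 7.5
      vertex 0.0 23.9 7.5
    endloop
  endfacet
  facet normal 0.0000 -1.0000 0.0000
    outer loop
      vertex 0.0 0.0 0.0
      vertex 29.2 0.0 0.0
      vertex 29.2 0.0 7.5
    endloop
  endfacet
  facet normal 0.0000 -1.0000 0.0000
    outer loop
      vertex 0.0 0.0 0.0
      vertex 29.2 0.0 7.5
      vertex 0.0 0.0 7.5
    endloop
  endfacet
  facet normal 0.0000 1.0000 0.0000
    outer loop
      vertex 29.2 23.9 7.5
      vertex 29.2 23.9 0.0
      vertex 0.0 23.9 0.0
    endloop
  endfacet
  facet normal 0.0000 1.0000 0.0000
    outer loop
      vertex 0.0 23.9 7.5
      vertex 29.2 23.9 7.5
      vertex 0.0 23.9 0.0
    endloop
  endfacet
  facet normal -1.0000 0.0000 0.0000
    outer loop
      vertex 0.0 23.9 7.5
      vertex 0.0 23.9 0.0
      vertex 0.0 0.0 0.0
    endloop
  endfacet
  facet normal -1.0000 0.0000 0.0000
    outer loop
      vertex 0.0 0.0 7.5
      vertex 0.0 23.9 7.5
      vertex 0.0 0.0 0.0
    endloop
  endfacet
  facet normal 1.0000 0.0000 0.0000
    outer loop
      vertex 29.2 0.0 0.0
      vertex 29.2 23.9 0.0
      vertex 29.2 23.9 7.5
    endloop
  endfacet
  facet normal 1.0000 0.0000 0.0000
    outer loop
      vertex 29.2 0.0 0.0
      vertex 29.2 23.9 7.5
      vertex 29.2 0.0 7.5
    endloop
  endfacet
endsolid part

The G0 Z moves step by Δz≈1.5 mm. Every layer's G1 loop is the same polygon, so the solid is a straight extrusion of it from z=0 to z≈7.5. Closing with flat bottom and top caps and triangulating gives 12 facets — a rectangular box, roughly 29.2 × 23.9 mm footprint and 7.5 mm tall.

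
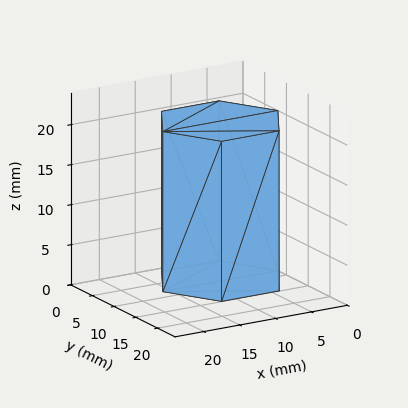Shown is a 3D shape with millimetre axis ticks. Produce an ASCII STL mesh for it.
Reading the render: the shape is a regular 6-sided prism (a cylinder approximated with 6 flat sides), circumscribed radius ≈ 8 mm, height ≈ 20 mm (dimensions read to the nearest mm from the axis ticks). For the STL, each face is triangulated and given an outward normal.

solid part
  facet normal 0.0000 0.0000 -1.0000
    outer loop
      vertex 4.0 14.9 0.0
      vertex 12.0 14.9 0.0
      vertex 16.0 8.0 0.0
    endloop
  endfacet
  facet normal 0.0000 0.0000 -1.0000
    outer loop
      vertex 0.0 8.0 0.0
      vertex 4.0 14.9 0.0
      vertex 16.0 8.0 0.0
    endloop
  endfacet
  facet normal 0.0000 0.0000 -1.0000
    outer loop
      vertex 4.0 1.1 0.0
      vertex 0.0 8.0 0.0
      vertex 16.0 8.0 0.0
    endloop
  endfacet
  facet normal 0.0000 0.0000 -1.0000
    outer loop
      vertex 12.0 1.1 0.0
      vertex 4.0 1.1 0.0
      vertex 16.0 8.0 0.0
    endloop
  endfacet
  facet normal 0.0000 0.0000 1.0000
    outer loop
      vertex 16.0 8.0 20.0
      vertex 12.0 14.9 20.0
      vertex 4.0 14.9 20.0
    endloop
  endfacet
  facet normal 0.0000 0.0000 1.0000
    outer loop
      vertex 16.0 8.0 20.0
      vertex 4.0 14.9 20.0
      vertex 0.0 8.0 20.0
    endloop
  endfacet
  facet normal 0.0000 0.0000 1.0000
    outer loop
      vertex 16.0 8.0 20.0
      vertex 0.0 8.0 20.0
      vertex 4.0 1.1 20.0
    endloop
  endfacet
  facet normal 0.0000 0.0000 1.0000
    outer loop
      vertex 16.0 8.0 20.0
      vertex 4.0 1.1 20.0
      vertex 12.0 1.1 20.0
    endloop
  endfacet
  facet normal 0.8651 0.5015 0.0000
    outer loop
      vertex 16.0 8.0 0.0
      vertex 12.0 14.9 0.0
      vertex 12.0 14.9 20.0
    endloop
  endfacet
  facet normal 0.8651 0.5015 0.0000
    outer loop
      vertex 16.0 8.0 0.0
      vertex 12.0 14.9 20.0
      vertex 16.0 8.0 20.0
    endloop
  endfacet
  facet normal 0.0000 1.0000 0.0000
    outer loop
      vertex 12.0 14.9 0.0
      vertex 4.0 14.9 0.0
      vertex 4.0 14.9 20.0
    endloop
  endfacet
  facet normal 0.0000 1.0000 0.0000
    outer loop
      vertex 12.0 14.9 0.0
      vertex 4.0 14.9 20.0
      vertex 12.0 14.9 20.0
    endloop
  endfacet
  facet normal -0.8651 0.5015 0.0000
    outer loop
      vertex 4.0 14.9 0.0
      vertex 0.0 8.0 0.0
      vertex 0.0 8.0 20.0
    endloop
  endfacet
  facet normal -0.8651 0.5015 0.0000
    outer loop
      vertex 4.0 14.9 0.0
      vertex 0.0 8.0 20.0
      vertex 4.0 14.9 20.0
    endloop
  endfacet
  facet normal -0.8651 -0.5015 0.0000
    outer loop
      vertex 0.0 8.0 0.0
      vertex 4.0 1.1 0.0
      vertex 4.0 1.1 20.0
    endloop
  endfacet
  facet normal -0.8651 -0.5015 0.0000
    outer loop
      vertex 0.0 8.0 0.0
      vertex 4.0 1.1 20.0
      vertex 0.0 8.0 20.0
    endloop
  endfacet
  facet normal 0.0000 -1.0000 0.0000
    outer loop
      vertex 4.0 1.1 0.0
      vertex 12.0 1.1 0.0
      vertex 12.0 1.1 20.0
    endloop
  endfacet
  facet normal 0.0000 -1.0000 0.0000
    outer loop
      vertex 4.0 1.1 0.0
      vertex 12.0 1.1 20.0
      vertex 4.0 1.1 20.0
    endloop
  endfacet
  facet normal 0.8651 -0.5015 0.0000
    outer loop
      vertex 12.0 1.1 0.0
      vertex 16.0 8.0 0.0
      vertex 16.0 8.0 20.0
    endloop
  endfacet
  facet normal 0.8651 -0.5015 0.0000
    outer loop
      vertex 12.0 1.1 0.0
      vertex 16.0 8.0 20.0
      vertex 12.0 1.1 20.0
    endloop
  endfacet
endsolid part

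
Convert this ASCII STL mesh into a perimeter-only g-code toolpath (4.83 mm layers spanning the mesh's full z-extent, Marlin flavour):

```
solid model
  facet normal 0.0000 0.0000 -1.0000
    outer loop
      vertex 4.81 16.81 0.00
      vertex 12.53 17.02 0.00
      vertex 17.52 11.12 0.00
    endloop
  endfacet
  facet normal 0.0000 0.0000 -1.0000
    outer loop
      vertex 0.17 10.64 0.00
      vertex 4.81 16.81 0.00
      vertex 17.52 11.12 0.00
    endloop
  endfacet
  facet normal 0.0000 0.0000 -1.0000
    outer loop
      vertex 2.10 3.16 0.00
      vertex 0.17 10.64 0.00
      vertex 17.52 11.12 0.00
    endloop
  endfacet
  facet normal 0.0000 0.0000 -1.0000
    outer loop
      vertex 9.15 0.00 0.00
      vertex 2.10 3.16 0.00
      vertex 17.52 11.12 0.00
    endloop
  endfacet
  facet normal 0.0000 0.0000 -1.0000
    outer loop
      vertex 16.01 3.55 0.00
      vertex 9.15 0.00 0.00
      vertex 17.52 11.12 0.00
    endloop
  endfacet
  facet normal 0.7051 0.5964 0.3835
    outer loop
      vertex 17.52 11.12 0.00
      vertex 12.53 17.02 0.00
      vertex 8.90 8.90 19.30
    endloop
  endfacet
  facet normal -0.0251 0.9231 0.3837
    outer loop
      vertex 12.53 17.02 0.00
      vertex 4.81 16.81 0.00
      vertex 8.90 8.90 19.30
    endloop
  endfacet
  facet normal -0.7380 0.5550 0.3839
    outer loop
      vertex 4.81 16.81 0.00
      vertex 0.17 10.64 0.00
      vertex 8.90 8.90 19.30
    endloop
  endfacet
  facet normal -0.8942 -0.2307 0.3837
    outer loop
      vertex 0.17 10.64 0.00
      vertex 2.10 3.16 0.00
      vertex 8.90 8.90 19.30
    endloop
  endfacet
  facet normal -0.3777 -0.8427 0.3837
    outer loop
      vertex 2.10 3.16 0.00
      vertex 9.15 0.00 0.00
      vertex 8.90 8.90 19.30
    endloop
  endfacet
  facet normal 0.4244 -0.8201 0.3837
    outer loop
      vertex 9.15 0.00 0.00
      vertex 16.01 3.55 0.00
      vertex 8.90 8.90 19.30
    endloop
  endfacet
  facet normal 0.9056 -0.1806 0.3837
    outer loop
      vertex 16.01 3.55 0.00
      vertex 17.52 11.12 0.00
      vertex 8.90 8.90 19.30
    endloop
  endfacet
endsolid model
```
; perimeter-only toolpath
G21 ; units = mm
G90 ; absolute positioning
G28 ; home
; layer 1
G0 Z4.83
G0 X15.37 Y10.56
G1 X11.62 Y14.99
G1 X5.83 Y14.83
G1 X2.35 Y10.21
G1 X3.80 Y4.60
G1 X9.09 Y2.23
G1 X14.23 Y4.89
G1 X15.37 Y10.56
; layer 2
G0 Z9.65
G0 X13.21 Y10.01
G1 X10.71 Y12.96
G1 X6.86 Y12.86
G1 X4.54 Y9.77
G1 X5.50 Y6.03
G1 X9.03 Y4.45
G1 X12.46 Y6.22
G1 X13.21 Y10.01
; layer 3
G0 Z14.48
G0 X11.05 Y9.46
G1 X9.81 Y10.93
G1 X7.88 Y10.88
G1 X6.72 Y9.34
G1 X7.20 Y7.47
G1 X8.96 Y6.68
G1 X10.68 Y7.56
G1 X11.05 Y9.46
M2 ; end

The solid is a regular 7-sided pyramid, base circumscribed radius ≈ 8.9 mm, apex at z ≈ 19.3 mm. Slicing at Δz = 4.83 mm — 4 equal slices spanning the solid's height, so layer i sits at z = i·h/4 — gives 3 non-empty perimeters. Each is a 7-segment closed polygon; G0 lifts to the layer z and rapids to the start vertex, then G1 traces the edges. The cross-section shrinks linearly with z (the slice at the apex is degenerate and omitted).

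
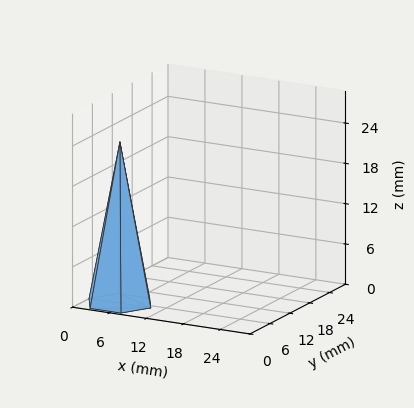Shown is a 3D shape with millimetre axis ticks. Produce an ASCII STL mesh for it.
Reading the render: the shape is a regular 6-sided pyramid, base circumscribed radius ≈ 5 mm, apex at z ≈ 24 mm (dimensions read to the nearest mm from the axis ticks). For the STL, each face is triangulated and given an outward normal.

solid part
  facet normal 0.0000 0.0000 -1.0000
    outer loop
      vertex 2.500 9.330 0.000
      vertex 7.500 9.330 0.000
      vertex 10.000 5.000 0.000
    endloop
  endfacet
  facet normal 0.0000 0.0000 -1.0000
    outer loop
      vertex 0.000 5.000 0.000
      vertex 2.500 9.330 0.000
      vertex 10.000 5.000 0.000
    endloop
  endfacet
  facet normal 0.0000 0.0000 -1.0000
    outer loop
      vertex 2.500 0.670 0.000
      vertex 0.000 5.000 0.000
      vertex 10.000 5.000 0.000
    endloop
  endfacet
  facet normal 0.0000 0.0000 -1.0000
    outer loop
      vertex 7.500 0.670 0.000
      vertex 2.500 0.670 0.000
      vertex 10.000 5.000 0.000
    endloop
  endfacet
  facet normal 0.8523 0.4921 0.1776
    outer loop
      vertex 10.000 5.000 0.000
      vertex 7.500 9.330 0.000
      vertex 5.000 5.000 24.000
    endloop
  endfacet
  facet normal 0.0000 0.9841 0.1776
    outer loop
      vertex 7.500 9.330 0.000
      vertex 2.500 9.330 0.000
      vertex 5.000 5.000 24.000
    endloop
  endfacet
  facet normal -0.8523 0.4921 0.1776
    outer loop
      vertex 2.500 9.330 0.000
      vertex 0.000 5.000 0.000
      vertex 5.000 5.000 24.000
    endloop
  endfacet
  facet normal -0.8523 -0.4921 0.1776
    outer loop
      vertex 0.000 5.000 0.000
      vertex 2.500 0.670 0.000
      vertex 5.000 5.000 24.000
    endloop
  endfacet
  facet normal 0.0000 -0.9841 0.1776
    outer loop
      vertex 2.500 0.670 0.000
      vertex 7.500 0.670 0.000
      vertex 5.000 5.000 24.000
    endloop
  endfacet
  facet normal 0.8523 -0.4921 0.1776
    outer loop
      vertex 7.500 0.670 0.000
      vertex 10.000 5.000 0.000
      vertex 5.000 5.000 24.000
    endloop
  endfacet
endsolid part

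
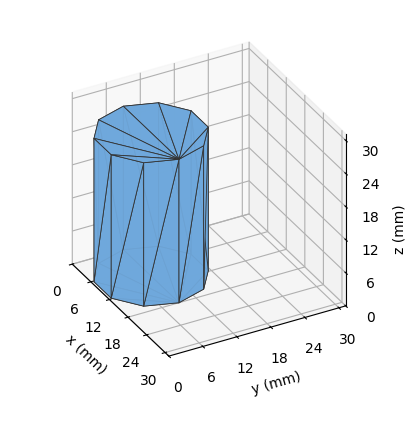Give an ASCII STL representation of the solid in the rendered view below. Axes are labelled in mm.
Reading the render: the shape is a regular 10-sided prism (a cylinder approximated with 10 flat sides), circumscribed radius ≈ 9 mm, height ≈ 26 mm (dimensions read to the nearest mm from the axis ticks). For the STL, each face is triangulated and given an outward normal.

solid part
  facet normal 0.0000 0.0000 -1.0000
    outer loop
      vertex 11.781 17.560 0.000
      vertex 16.281 14.290 0.000
      vertex 18.000 9.000 0.000
    endloop
  endfacet
  facet normal 0.0000 0.0000 -1.0000
    outer loop
      vertex 6.219 17.560 0.000
      vertex 11.781 17.560 0.000
      vertex 18.000 9.000 0.000
    endloop
  endfacet
  facet normal 0.0000 0.0000 -1.0000
    outer loop
      vertex 1.719 14.290 0.000
      vertex 6.219 17.560 0.000
      vertex 18.000 9.000 0.000
    endloop
  endfacet
  facet normal 0.0000 0.0000 -1.0000
    outer loop
      vertex 0.000 9.000 0.000
      vertex 1.719 14.290 0.000
      vertex 18.000 9.000 0.000
    endloop
  endfacet
  facet normal 0.0000 0.0000 -1.0000
    outer loop
      vertex 1.719 3.710 0.000
      vertex 0.000 9.000 0.000
      vertex 18.000 9.000 0.000
    endloop
  endfacet
  facet normal 0.0000 0.0000 -1.0000
    outer loop
      vertex 6.219 0.440 0.000
      vertex 1.719 3.710 0.000
      vertex 18.000 9.000 0.000
    endloop
  endfacet
  facet normal 0.0000 0.0000 -1.0000
    outer loop
      vertex 11.781 0.440 0.000
      vertex 6.219 0.440 0.000
      vertex 18.000 9.000 0.000
    endloop
  endfacet
  facet normal 0.0000 0.0000 -1.0000
    outer loop
      vertex 16.281 3.710 0.000
      vertex 11.781 0.440 0.000
      vertex 18.000 9.000 0.000
    endloop
  endfacet
  facet normal 0.0000 0.0000 1.0000
    outer loop
      vertex 18.000 9.000 26.000
      vertex 16.281 14.290 26.000
      vertex 11.781 17.560 26.000
    endloop
  endfacet
  facet normal 0.0000 0.0000 1.0000
    outer loop
      vertex 18.000 9.000 26.000
      vertex 11.781 17.560 26.000
      vertex 6.219 17.560 26.000
    endloop
  endfacet
  facet normal 0.0000 0.0000 1.0000
    outer loop
      vertex 18.000 9.000 26.000
      vertex 6.219 17.560 26.000
      vertex 1.719 14.290 26.000
    endloop
  endfacet
  facet normal 0.0000 0.0000 1.0000
    outer loop
      vertex 18.000 9.000 26.000
      vertex 1.719 14.290 26.000
      vertex 0.000 9.000 26.000
    endloop
  endfacet
  facet normal 0.0000 0.0000 1.0000
    outer loop
      vertex 18.000 9.000 26.000
      vertex 0.000 9.000 26.000
      vertex 1.719 3.710 26.000
    endloop
  endfacet
  facet normal 0.0000 0.0000 1.0000
    outer loop
      vertex 18.000 9.000 26.000
      vertex 1.719 3.710 26.000
      vertex 6.219 0.440 26.000
    endloop
  endfacet
  facet normal 0.0000 0.0000 1.0000
    outer loop
      vertex 18.000 9.000 26.000
      vertex 6.219 0.440 26.000
      vertex 11.781 0.440 26.000
    endloop
  endfacet
  facet normal 0.0000 0.0000 1.0000
    outer loop
      vertex 18.000 9.000 26.000
      vertex 11.781 0.440 26.000
      vertex 16.281 3.710 26.000
    endloop
  endfacet
  facet normal 0.9510 0.3090 0.0000
    outer loop
      vertex 18.000 9.000 0.000
      vertex 16.281 14.290 0.000
      vertex 16.281 14.290 26.000
    endloop
  endfacet
  facet normal 0.9510 0.3090 0.0000
    outer loop
      vertex 18.000 9.000 0.000
      vertex 16.281 14.290 26.000
      vertex 18.000 9.000 26.000
    endloop
  endfacet
  facet normal 0.5879 0.8090 0.0000
    outer loop
      vertex 16.281 14.290 0.000
      vertex 11.781 17.560 0.000
      vertex 11.781 17.560 26.000
    endloop
  endfacet
  facet normal 0.5879 0.8090 0.0000
    outer loop
      vertex 16.281 14.290 0.000
      vertex 11.781 17.560 26.000
      vertex 16.281 14.290 26.000
    endloop
  endfacet
  facet normal 0.0000 1.0000 0.0000
    outer loop
      vertex 11.781 17.560 0.000
      vertex 6.219 17.560 0.000
      vertex 6.219 17.560 26.000
    endloop
  endfacet
  facet normal 0.0000 1.0000 0.0000
    outer loop
      vertex 11.781 17.560 0.000
      vertex 6.219 17.560 26.000
      vertex 11.781 17.560 26.000
    endloop
  endfacet
  facet normal -0.5879 0.8090 0.0000
    outer loop
      vertex 6.219 17.560 0.000
      vertex 1.719 14.290 0.000
      vertex 1.719 14.290 26.000
    endloop
  endfacet
  facet normal -0.5879 0.8090 0.0000
    outer loop
      vertex 6.219 17.560 0.000
      vertex 1.719 14.290 26.000
      vertex 6.219 17.560 26.000
    endloop
  endfacet
  facet normal -0.9510 0.3090 0.0000
    outer loop
      vertex 1.719 14.290 0.000
      vertex 0.000 9.000 0.000
      vertex 0.000 9.000 26.000
    endloop
  endfacet
  facet normal -0.9510 0.3090 0.0000
    outer loop
      vertex 1.719 14.290 0.000
      vertex 0.000 9.000 26.000
      vertex 1.719 14.290 26.000
    endloop
  endfacet
  facet normal -0.9510 -0.3090 0.0000
    outer loop
      vertex 0.000 9.000 0.000
      vertex 1.719 3.710 0.000
      vertex 1.719 3.710 26.000
    endloop
  endfacet
  facet normal -0.9510 -0.3090 0.0000
    outer loop
      vertex 0.000 9.000 0.000
      vertex 1.719 3.710 26.000
      vertex 0.000 9.000 26.000
    endloop
  endfacet
  facet normal -0.5879 -0.8090 0.0000
    outer loop
      vertex 1.719 3.710 0.000
      vertex 6.219 0.440 0.000
      vertex 6.219 0.440 26.000
    endloop
  endfacet
  facet normal -0.5879 -0.8090 0.0000
    outer loop
      vertex 1.719 3.710 0.000
      vertex 6.219 0.440 26.000
      vertex 1.719 3.710 26.000
    endloop
  endfacet
  facet normal 0.0000 -1.0000 0.0000
    outer loop
      vertex 6.219 0.440 0.000
      vertex 11.781 0.440 0.000
      vertex 11.781 0.440 26.000
    endloop
  endfacet
  facet normal 0.0000 -1.0000 0.0000
    outer loop
      vertex 6.219 0.440 0.000
      vertex 11.781 0.440 26.000
      vertex 6.219 0.440 26.000
    endloop
  endfacet
  facet normal 0.5879 -0.8090 0.0000
    outer loop
      vertex 11.781 0.440 0.000
      vertex 16.281 3.710 0.000
      vertex 16.281 3.710 26.000
    endloop
  endfacet
  facet normal 0.5879 -0.8090 0.0000
    outer loop
      vertex 11.781 0.440 0.000
      vertex 16.281 3.710 26.000
      vertex 11.781 0.440 26.000
    endloop
  endfacet
  facet normal 0.9510 -0.3090 0.0000
    outer loop
      vertex 16.281 3.710 0.000
      vertex 18.000 9.000 0.000
      vertex 18.000 9.000 26.000
    endloop
  endfacet
  facet normal 0.9510 -0.3090 0.0000
    outer loop
      vertex 16.281 3.710 0.000
      vertex 18.000 9.000 26.000
      vertex 16.281 3.710 26.000
    endloop
  endfacet
endsolid part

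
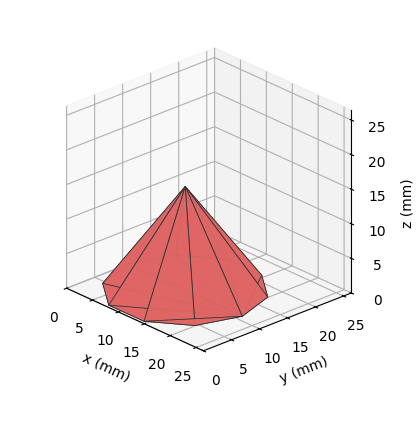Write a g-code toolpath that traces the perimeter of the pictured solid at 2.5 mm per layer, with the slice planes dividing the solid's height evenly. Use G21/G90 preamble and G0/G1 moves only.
Reading the render: the shape is a regular 10-sided pyramid, base circumscribed radius ≈ 11 mm, apex at z ≈ 15 mm (dimensions read to the nearest mm from the axis ticks). For the g-code, the solid's height is divided into equal slices at the stated Δz and each level perimeter traced with G1 moves after a G0 lift.

; perimeter-only toolpath
G21 ; units = mm
G90 ; absolute positioning
G28 ; home
; layer 1
G0 Z2.5
G0 X20.2 Y11.0
G1 X18.4 Y16.4
G1 X13.8 Y19.8
G1 X8.2 Y19.8
G1 X3.6 Y16.4
G1 X1.8 Y11.0
G1 X3.6 Y5.6
G1 X8.2 Y2.2
G1 X13.8 Y2.2
G1 X18.4 Y5.6
G1 X20.2 Y11.0
; layer 2
G0 Z5.0
G0 X18.3 Y11.0
G1 X16.9 Y15.3
G1 X13.3 Y18.0
G1 X8.7 Y18.0
G1 X5.1 Y15.3
G1 X3.7 Y11.0
G1 X5.1 Y6.7
G1 X8.7 Y4.0
G1 X13.3 Y4.0
G1 X16.9 Y6.7
G1 X18.3 Y11.0
; layer 3
G0 Z7.5
G0 X16.5 Y11.0
G1 X15.4 Y14.2
G1 X12.7 Y16.2
G1 X9.3 Y16.2
G1 X6.5 Y14.2
G1 X5.5 Y11.0
G1 X6.5 Y7.8
G1 X9.3 Y5.8
G1 X12.7 Y5.8
G1 X15.4 Y7.8
G1 X16.5 Y11.0
; layer 4
G0 Z10.0
G0 X14.7 Y11.0
G1 X14.0 Y13.2
G1 X12.1 Y14.5
G1 X9.9 Y14.5
G1 X8.0 Y13.2
G1 X7.3 Y11.0
G1 X8.0 Y8.8
G1 X9.9 Y7.5
G1 X12.1 Y7.5
G1 X14.0 Y8.8
G1 X14.7 Y11.0
; layer 5
G0 Z12.5
G0 X12.8 Y11.0
G1 X12.5 Y12.1
G1 X11.6 Y12.8
G1 X10.4 Y12.8
G1 X9.5 Y12.1
G1 X9.2 Y11.0
G1 X9.5 Y9.9
G1 X10.4 Y9.3
G1 X11.6 Y9.3
G1 X12.5 Y9.9
G1 X12.8 Y11.0
M2 ; end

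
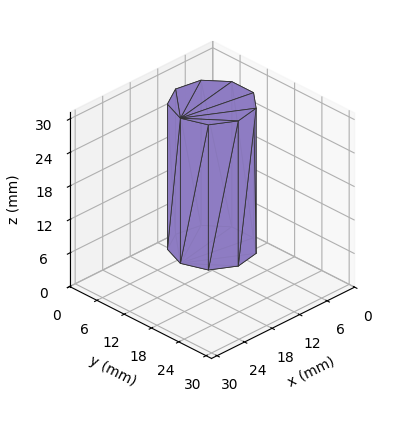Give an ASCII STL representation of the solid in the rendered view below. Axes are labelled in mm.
Reading the render: the shape is a regular 9-sided prism (a cylinder approximated with 9 flat sides), circumscribed radius ≈ 7 mm, height ≈ 26 mm (dimensions read to the nearest mm from the axis ticks). For the STL, each face is triangulated and given an outward normal.

solid part
  facet normal 0.0000 0.0000 -1.0000
    outer loop
      vertex 8.216 13.894 0.000
      vertex 12.362 11.500 0.000
      vertex 14.000 7.000 0.000
    endloop
  endfacet
  facet normal 0.0000 0.0000 -1.0000
    outer loop
      vertex 3.500 13.062 0.000
      vertex 8.216 13.894 0.000
      vertex 14.000 7.000 0.000
    endloop
  endfacet
  facet normal 0.0000 0.0000 -1.0000
    outer loop
      vertex 0.422 9.394 0.000
      vertex 3.500 13.062 0.000
      vertex 14.000 7.000 0.000
    endloop
  endfacet
  facet normal 0.0000 0.0000 -1.0000
    outer loop
      vertex 0.422 4.606 0.000
      vertex 0.422 9.394 0.000
      vertex 14.000 7.000 0.000
    endloop
  endfacet
  facet normal 0.0000 0.0000 -1.0000
    outer loop
      vertex 3.500 0.938 0.000
      vertex 0.422 4.606 0.000
      vertex 14.000 7.000 0.000
    endloop
  endfacet
  facet normal 0.0000 0.0000 -1.0000
    outer loop
      vertex 8.216 0.106 0.000
      vertex 3.500 0.938 0.000
      vertex 14.000 7.000 0.000
    endloop
  endfacet
  facet normal 0.0000 0.0000 -1.0000
    outer loop
      vertex 12.362 2.500 0.000
      vertex 8.216 0.106 0.000
      vertex 14.000 7.000 0.000
    endloop
  endfacet
  facet normal 0.0000 0.0000 1.0000
    outer loop
      vertex 14.000 7.000 26.000
      vertex 12.362 11.500 26.000
      vertex 8.216 13.894 26.000
    endloop
  endfacet
  facet normal 0.0000 0.0000 1.0000
    outer loop
      vertex 14.000 7.000 26.000
      vertex 8.216 13.894 26.000
      vertex 3.500 13.062 26.000
    endloop
  endfacet
  facet normal 0.0000 0.0000 1.0000
    outer loop
      vertex 14.000 7.000 26.000
      vertex 3.500 13.062 26.000
      vertex 0.422 9.394 26.000
    endloop
  endfacet
  facet normal 0.0000 0.0000 1.0000
    outer loop
      vertex 14.000 7.000 26.000
      vertex 0.422 9.394 26.000
      vertex 0.422 4.606 26.000
    endloop
  endfacet
  facet normal 0.0000 0.0000 1.0000
    outer loop
      vertex 14.000 7.000 26.000
      vertex 0.422 4.606 26.000
      vertex 3.500 0.938 26.000
    endloop
  endfacet
  facet normal 0.0000 0.0000 1.0000
    outer loop
      vertex 14.000 7.000 26.000
      vertex 3.500 0.938 26.000
      vertex 8.216 0.106 26.000
    endloop
  endfacet
  facet normal 0.0000 0.0000 1.0000
    outer loop
      vertex 14.000 7.000 26.000
      vertex 8.216 0.106 26.000
      vertex 12.362 2.500 26.000
    endloop
  endfacet
  facet normal 0.9397 0.3420 0.0000
    outer loop
      vertex 14.000 7.000 0.000
      vertex 12.362 11.500 0.000
      vertex 12.362 11.500 26.000
    endloop
  endfacet
  facet normal 0.9397 0.3420 0.0000
    outer loop
      vertex 14.000 7.000 0.000
      vertex 12.362 11.500 26.000
      vertex 14.000 7.000 26.000
    endloop
  endfacet
  facet normal 0.5000 0.8660 0.0000
    outer loop
      vertex 12.362 11.500 0.000
      vertex 8.216 13.894 0.000
      vertex 8.216 13.894 26.000
    endloop
  endfacet
  facet normal 0.5000 0.8660 0.0000
    outer loop
      vertex 12.362 11.500 0.000
      vertex 8.216 13.894 26.000
      vertex 12.362 11.500 26.000
    endloop
  endfacet
  facet normal -0.1737 0.9848 0.0000
    outer loop
      vertex 8.216 13.894 0.000
      vertex 3.500 13.062 0.000
      vertex 3.500 13.062 26.000
    endloop
  endfacet
  facet normal -0.1737 0.9848 0.0000
    outer loop
      vertex 8.216 13.894 0.000
      vertex 3.500 13.062 26.000
      vertex 8.216 13.894 26.000
    endloop
  endfacet
  facet normal -0.7660 0.6428 0.0000
    outer loop
      vertex 3.500 13.062 0.000
      vertex 0.422 9.394 0.000
      vertex 0.422 9.394 26.000
    endloop
  endfacet
  facet normal -0.7660 0.6428 0.0000
    outer loop
      vertex 3.500 13.062 0.000
      vertex 0.422 9.394 26.000
      vertex 3.500 13.062 26.000
    endloop
  endfacet
  facet normal -1.0000 0.0000 0.0000
    outer loop
      vertex 0.422 9.394 0.000
      vertex 0.422 4.606 0.000
      vertex 0.422 4.606 26.000
    endloop
  endfacet
  facet normal -1.0000 0.0000 0.0000
    outer loop
      vertex 0.422 9.394 0.000
      vertex 0.422 4.606 26.000
      vertex 0.422 9.394 26.000
    endloop
  endfacet
  facet normal -0.7660 -0.6428 0.0000
    outer loop
      vertex 0.422 4.606 0.000
      vertex 3.500 0.938 0.000
      vertex 3.500 0.938 26.000
    endloop
  endfacet
  facet normal -0.7660 -0.6428 0.0000
    outer loop
      vertex 0.422 4.606 0.000
      vertex 3.500 0.938 26.000
      vertex 0.422 4.606 26.000
    endloop
  endfacet
  facet normal -0.1737 -0.9848 0.0000
    outer loop
      vertex 3.500 0.938 0.000
      vertex 8.216 0.106 0.000
      vertex 8.216 0.106 26.000
    endloop
  endfacet
  facet normal -0.1737 -0.9848 0.0000
    outer loop
      vertex 3.500 0.938 0.000
      vertex 8.216 0.106 26.000
      vertex 3.500 0.938 26.000
    endloop
  endfacet
  facet normal 0.5000 -0.8660 0.0000
    outer loop
      vertex 8.216 0.106 0.000
      vertex 12.362 2.500 0.000
      vertex 12.362 2.500 26.000
    endloop
  endfacet
  facet normal 0.5000 -0.8660 0.0000
    outer loop
      vertex 8.216 0.106 0.000
      vertex 12.362 2.500 26.000
      vertex 8.216 0.106 26.000
    endloop
  endfacet
  facet normal 0.9397 -0.3420 0.0000
    outer loop
      vertex 12.362 2.500 0.000
      vertex 14.000 7.000 0.000
      vertex 14.000 7.000 26.000
    endloop
  endfacet
  facet normal 0.9397 -0.3420 0.0000
    outer loop
      vertex 12.362 2.500 0.000
      vertex 14.000 7.000 26.000
      vertex 12.362 2.500 26.000
    endloop
  endfacet
endsolid part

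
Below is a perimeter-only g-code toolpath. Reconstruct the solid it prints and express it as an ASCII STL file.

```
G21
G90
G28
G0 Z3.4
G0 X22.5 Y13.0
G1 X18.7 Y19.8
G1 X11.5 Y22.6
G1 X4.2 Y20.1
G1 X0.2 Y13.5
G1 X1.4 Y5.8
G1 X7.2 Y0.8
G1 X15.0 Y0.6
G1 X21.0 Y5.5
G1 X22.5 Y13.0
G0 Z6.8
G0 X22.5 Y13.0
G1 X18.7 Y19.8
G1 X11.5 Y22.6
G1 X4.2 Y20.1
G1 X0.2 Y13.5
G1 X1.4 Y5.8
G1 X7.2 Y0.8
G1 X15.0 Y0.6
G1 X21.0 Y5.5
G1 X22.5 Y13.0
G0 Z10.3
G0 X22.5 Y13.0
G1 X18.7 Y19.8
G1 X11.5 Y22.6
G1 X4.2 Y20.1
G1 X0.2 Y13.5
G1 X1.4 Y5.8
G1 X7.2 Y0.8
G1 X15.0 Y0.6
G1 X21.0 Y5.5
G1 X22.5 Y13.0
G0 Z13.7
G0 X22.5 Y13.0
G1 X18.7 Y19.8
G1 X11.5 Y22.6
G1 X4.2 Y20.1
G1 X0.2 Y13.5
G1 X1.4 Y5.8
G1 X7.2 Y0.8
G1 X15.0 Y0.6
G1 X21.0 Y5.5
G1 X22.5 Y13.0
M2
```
solid part
  facet normal 0.0000 0.0000 -1.0000
    outer loop
      vertex 11.5 22.6 0.0
      vertex 18.7 19.8 0.0
      vertex 22.5 13.0 0.0
    endloop
  endfacet
  facet normal 0.0000 0.0000 -1.0000
    outer loop
      vertex 4.2 20.1 0.0
      vertex 11.5 22.6 0.0
      vertex 22.5 13.0 0.0
    endloop
  endfacet
  facet normal 0.0000 0.0000 -1.0000
    outer loop
      vertex 0.2 13.5 0.0
      vertex 4.2 20.1 0.0
      vertex 22.5 13.0 0.0
    endloop
  endfacet
  facet normal 0.0000 0.0000 -1.0000
    outer loop
      vertex 1.4 5.8 0.0
      vertex 0.2 13.5 0.0
      vertex 22.5 13.0 0.0
    endloop
  endfacet
  facet normal 0.0000 0.0000 -1.0000
    outer loop
      vertex 7.2 0.8 0.0
      vertex 1.4 5.8 0.0
      vertex 22.5 13.0 0.0
    endloop
  endfacet
  facet normal 0.0000 0.0000 -1.0000
    outer loop
      vertex 15.0 0.6 0.0
      vertex 7.2 0.8 0.0
      vertex 22.5 13.0 0.0
    endloop
  endfacet
  facet normal 0.0000 0.0000 -1.0000
    outer loop
      vertex 21.0 5.5 0.0
      vertex 15.0 0.6 0.0
      vertex 22.5 13.0 0.0
    endloop
  endfacet
  facet normal 0.0000 0.0000 1.0000
    outer loop
      vertex 22.5 13.0 13.7
      vertex 18.7 19.8 13.7
      vertex 11.5 22.6 13.7
    endloop
  endfacet
  facet normal 0.0000 0.0000 1.0000
    outer loop
      vertex 22.5 13.0 13.7
      vertex 11.5 22.6 13.7
      vertex 4.2 20.1 13.7
    endloop
  endfacet
  facet normal 0.0000 0.0000 1.0000
    outer loop
      vertex 22.5 13.0 13.7
      vertex 4.2 20.1 13.7
      vertex 0.2 13.5 13.7
    endloop
  endfacet
  facet normal 0.0000 0.0000 1.0000
    outer loop
      vertex 22.5 13.0 13.7
      vertex 0.2 13.5 13.7
      vertex 1.4 5.8 13.7
    endloop
  endfacet
  facet normal 0.0000 0.0000 1.0000
    outer loop
      vertex 22.5 13.0 13.7
      vertex 1.4 5.8 13.7
      vertex 7.2 0.8 13.7
    endloop
  endfacet
  facet normal 0.0000 0.0000 1.0000
    outer loop
      vertex 22.5 13.0 13.7
      vertex 7.2 0.8 13.7
      vertex 15.0 0.6 13.7
    endloop
  endfacet
  facet normal 0.0000 0.0000 1.0000
    outer loop
      vertex 22.5 13.0 13.7
      vertex 15.0 0.6 13.7
      vertex 21.0 5.5 13.7
    endloop
  endfacet
  facet normal 0.8729 0.4878 0.0000
    outer loop
      vertex 22.5 13.0 0.0
      vertex 18.7 19.8 0.0
      vertex 18.7 19.8 13.7
    endloop
  endfacet
  facet normal 0.8729 0.4878 0.0000
    outer loop
      vertex 22.5 13.0 0.0
      vertex 18.7 19.8 13.7
      vertex 22.5 13.0 13.7
    endloop
  endfacet
  facet normal 0.3624 0.9320 0.0000
    outer loop
      vertex 18.7 19.8 0.0
      vertex 11.5 22.6 0.0
      vertex 11.5 22.6 13.7
    endloop
  endfacet
  facet normal 0.3624 0.9320 0.0000
    outer loop
      vertex 18.7 19.8 0.0
      vertex 11.5 22.6 13.7
      vertex 18.7 19.8 13.7
    endloop
  endfacet
  facet normal -0.3240 0.9461 0.0000
    outer loop
      vertex 11.5 22.6 0.0
      vertex 4.2 20.1 0.0
      vertex 4.2 20.1 13.7
    endloop
  endfacet
  facet normal -0.3240 0.9461 0.0000
    outer loop
      vertex 11.5 22.6 0.0
      vertex 4.2 20.1 13.7
      vertex 11.5 22.6 13.7
    endloop
  endfacet
  facet normal -0.8552 0.5183 0.0000
    outer loop
      vertex 4.2 20.1 0.0
      vertex 0.2 13.5 0.0
      vertex 0.2 13.5 13.7
    endloop
  endfacet
  facet normal -0.8552 0.5183 0.0000
    outer loop
      vertex 4.2 20.1 0.0
      vertex 0.2 13.5 13.7
      vertex 4.2 20.1 13.7
    endloop
  endfacet
  facet normal -0.9881 -0.1540 0.0000
    outer loop
      vertex 0.2 13.5 0.0
      vertex 1.4 5.8 0.0
      vertex 1.4 5.8 13.7
    endloop
  endfacet
  facet normal -0.9881 -0.1540 0.0000
    outer loop
      vertex 0.2 13.5 0.0
      vertex 1.4 5.8 13.7
      vertex 0.2 13.5 13.7
    endloop
  endfacet
  facet normal -0.6529 -0.7574 0.0000
    outer loop
      vertex 1.4 5.8 0.0
      vertex 7.2 0.8 0.0
      vertex 7.2 0.8 13.7
    endloop
  endfacet
  facet normal -0.6529 -0.7574 0.0000
    outer loop
      vertex 1.4 5.8 0.0
      vertex 7.2 0.8 13.7
      vertex 1.4 5.8 13.7
    endloop
  endfacet
  facet normal -0.0256 -0.9997 0.0000
    outer loop
      vertex 7.2 0.8 0.0
      vertex 15.0 0.6 0.0
      vertex 15.0 0.6 13.7
    endloop
  endfacet
  facet normal -0.0256 -0.9997 0.0000
    outer loop
      vertex 7.2 0.8 0.0
      vertex 15.0 0.6 13.7
      vertex 7.2 0.8 13.7
    endloop
  endfacet
  facet normal 0.6325 -0.7745 0.0000
    outer loop
      vertex 15.0 0.6 0.0
      vertex 21.0 5.5 0.0
      vertex 21.0 5.5 13.7
    endloop
  endfacet
  facet normal 0.6325 -0.7745 0.0000
    outer loop
      vertex 15.0 0.6 0.0
      vertex 21.0 5.5 13.7
      vertex 15.0 0.6 13.7
    endloop
  endfacet
  facet normal 0.9806 -0.1961 0.0000
    outer loop
      vertex 21.0 5.5 0.0
      vertex 22.5 13.0 0.0
      vertex 22.5 13.0 13.7
    endloop
  endfacet
  facet normal 0.9806 -0.1961 0.0000
    outer loop
      vertex 21.0 5.5 0.0
      vertex 22.5 13.0 13.7
      vertex 21.0 5.5 13.7
    endloop
  endfacet
endsolid part

The G0 Z moves step by Δz≈3.4 mm. Every layer's G1 loop is the same polygon, so the solid is a straight extrusion of it from z=0 to z≈13.7. Closing with flat bottom and top caps and triangulating gives 32 facets — a regular 9-sided prism (a cylinder approximated with 9 flat sides), circumscribed radius ≈ 11.3 mm, height ≈ 13.7 mm.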